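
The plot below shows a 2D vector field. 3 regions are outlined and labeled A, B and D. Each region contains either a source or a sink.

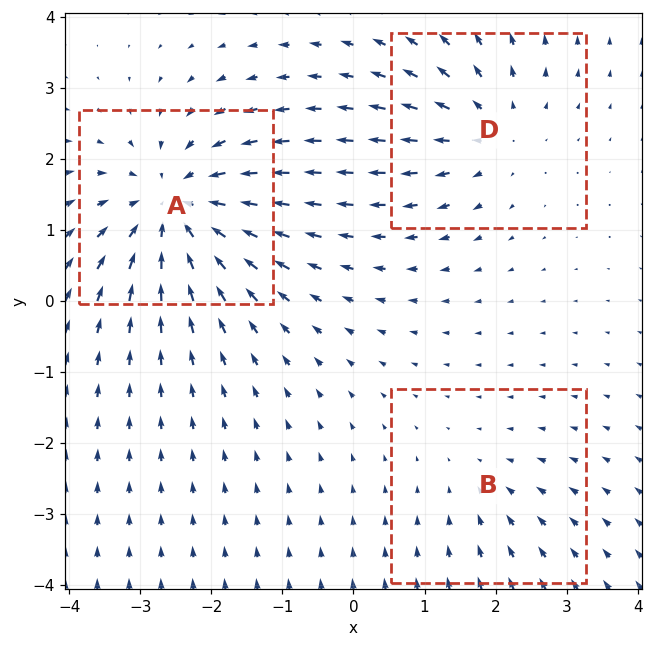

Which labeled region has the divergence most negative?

A

Divergence at each region's feature centre — A: about -5, B: about -2, D: about +3. Region A is most negative.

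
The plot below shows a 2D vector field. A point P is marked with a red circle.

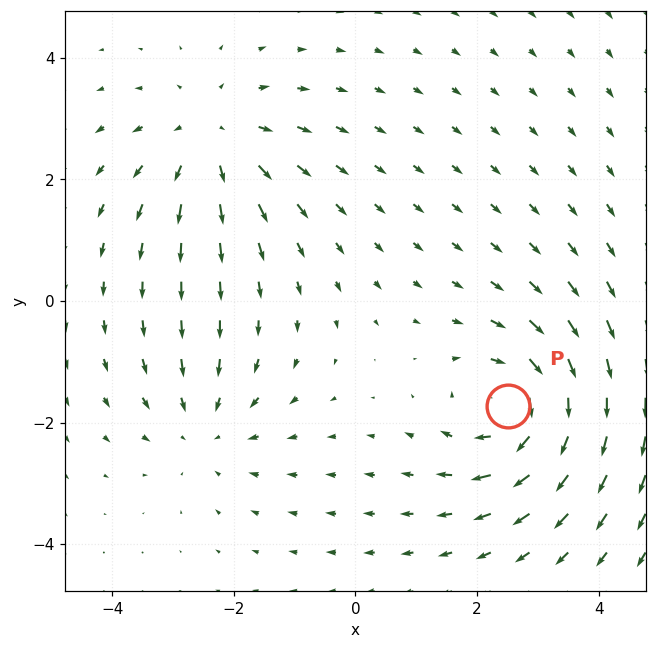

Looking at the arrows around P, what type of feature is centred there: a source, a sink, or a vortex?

At P (2.5, -1.7) the arrows circulate clockwise. Divergence ≈0, curl about -4 — near-zero divergence with nonzero curl is a vortex.

vortex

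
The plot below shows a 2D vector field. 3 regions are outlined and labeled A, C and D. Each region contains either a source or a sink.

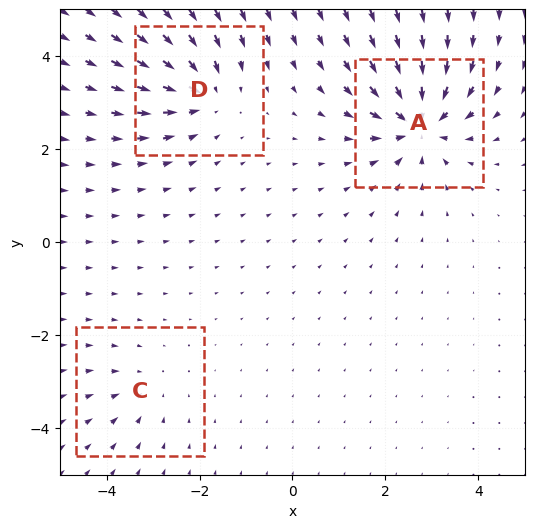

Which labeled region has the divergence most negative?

Divergence at each region's feature centre — A: about -6, C: about -2, D: about -4. Region A is most negative.

A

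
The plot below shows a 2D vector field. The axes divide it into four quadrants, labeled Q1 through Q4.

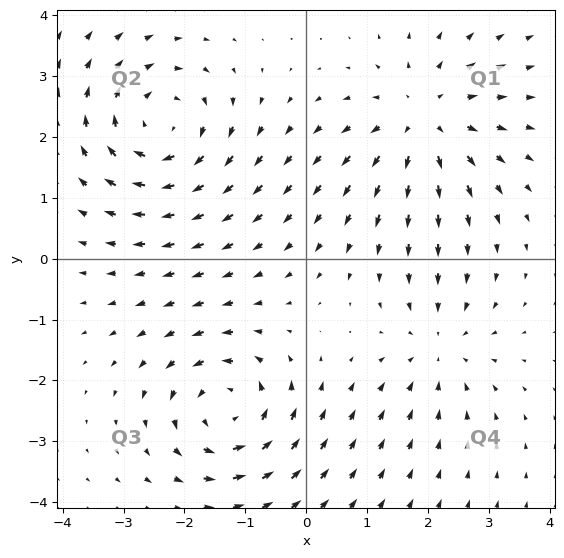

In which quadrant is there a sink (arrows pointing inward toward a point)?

The sink sits at approximately (2.2, -1.5), which lies in quadrant Q4. The divergence there is about -3, negative as expected for a sink.

Q4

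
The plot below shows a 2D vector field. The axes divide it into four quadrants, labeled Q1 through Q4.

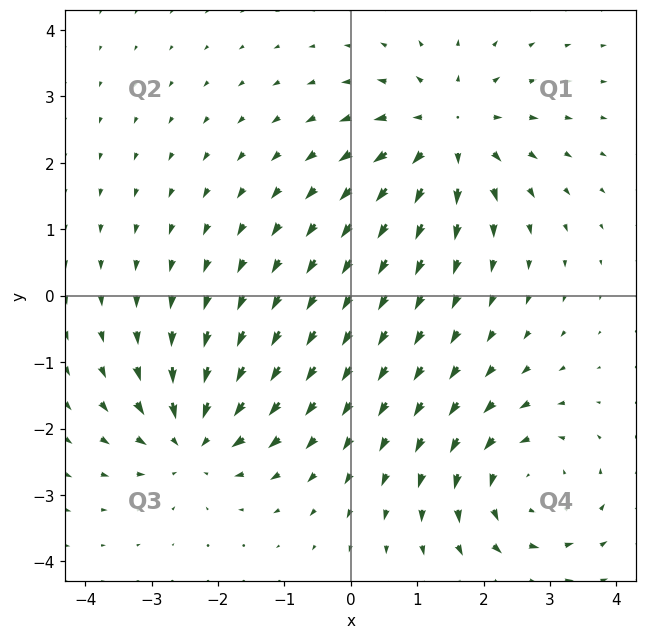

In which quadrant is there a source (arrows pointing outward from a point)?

The source sits at approximately (1.5, 2.4), which lies in quadrant Q1. The divergence there is about +5, positive as expected for a source.

Q1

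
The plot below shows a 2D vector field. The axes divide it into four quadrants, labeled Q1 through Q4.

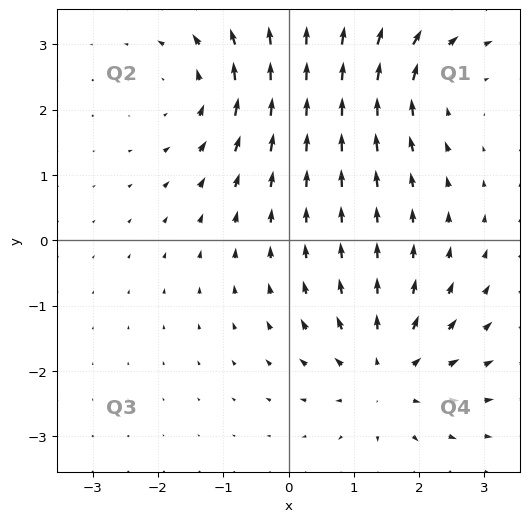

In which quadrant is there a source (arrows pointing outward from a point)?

Q4

The source sits at approximately (1.5, -2.0), which lies in quadrant Q4. The divergence there is about +5, positive as expected for a source.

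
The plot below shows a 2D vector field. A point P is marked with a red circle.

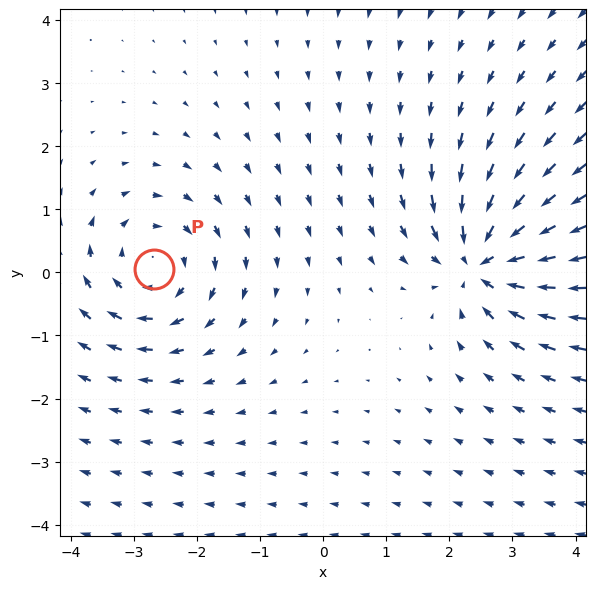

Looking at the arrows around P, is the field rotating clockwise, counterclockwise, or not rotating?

Near P at (-2.7, 0.1) the arrows circulate clockwise. The curl (z-component) there is about -4; negative curl means clockwise rotation.

clockwise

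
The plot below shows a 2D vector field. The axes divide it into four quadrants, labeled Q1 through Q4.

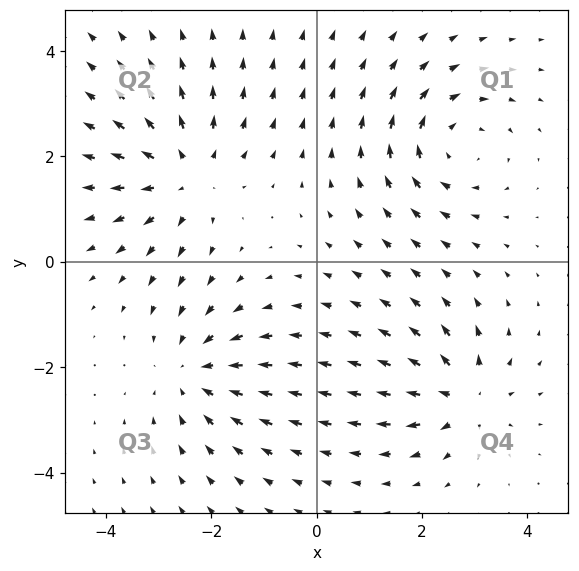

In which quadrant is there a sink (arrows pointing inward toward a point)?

Q3

The sink sits at approximately (-2.3, -2.1), which lies in quadrant Q3. The divergence there is about -4, negative as expected for a sink.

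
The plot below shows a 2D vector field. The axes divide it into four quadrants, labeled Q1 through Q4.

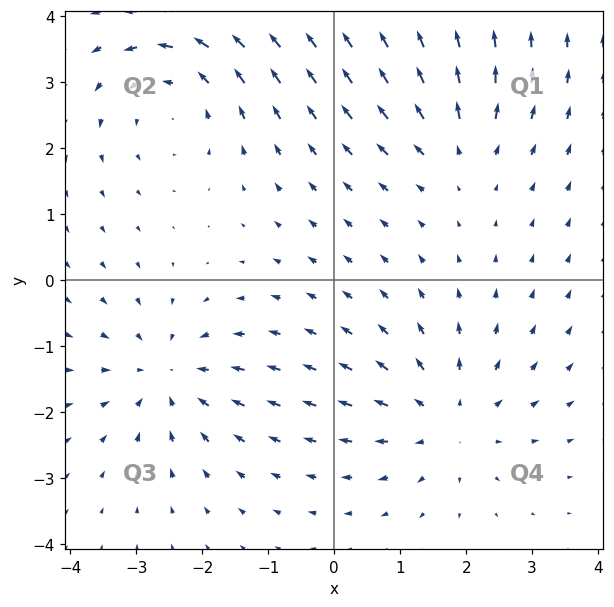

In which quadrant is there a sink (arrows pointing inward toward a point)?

Q3

The sink sits at approximately (-2.5, -1.4), which lies in quadrant Q3. The divergence there is about -4, negative as expected for a sink.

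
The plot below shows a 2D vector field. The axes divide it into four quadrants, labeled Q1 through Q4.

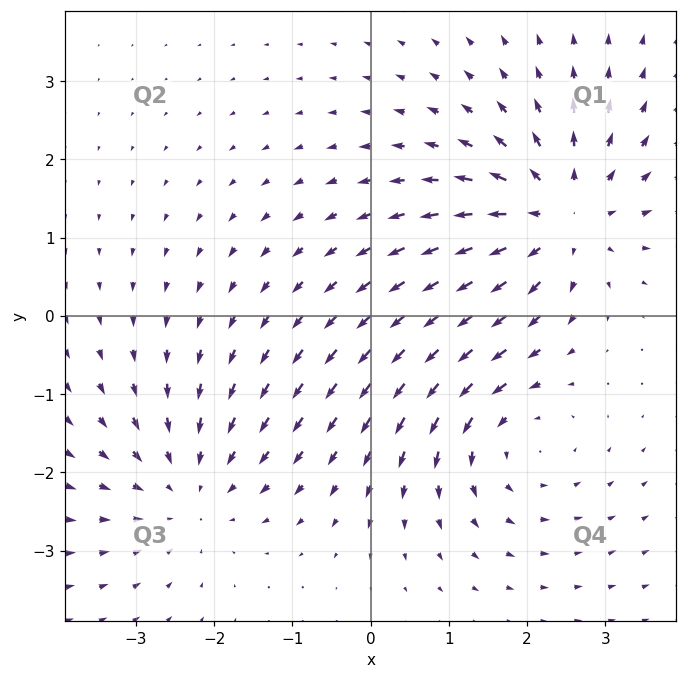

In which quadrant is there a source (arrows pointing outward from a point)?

Q1

The source sits at approximately (2.4, 1.3), which lies in quadrant Q1. The divergence there is about +4, positive as expected for a source.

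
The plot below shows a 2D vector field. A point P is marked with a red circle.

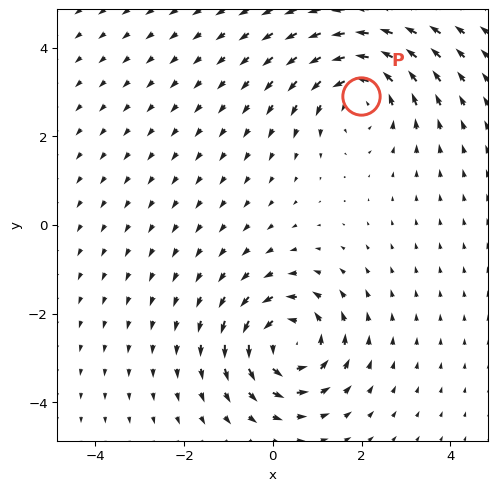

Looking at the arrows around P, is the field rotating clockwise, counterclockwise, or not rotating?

counterclockwise

Near P at (2.0, 2.9) the arrows circulate counterclockwise. The curl (z-component) there is about +4; positive curl means counterclockwise rotation.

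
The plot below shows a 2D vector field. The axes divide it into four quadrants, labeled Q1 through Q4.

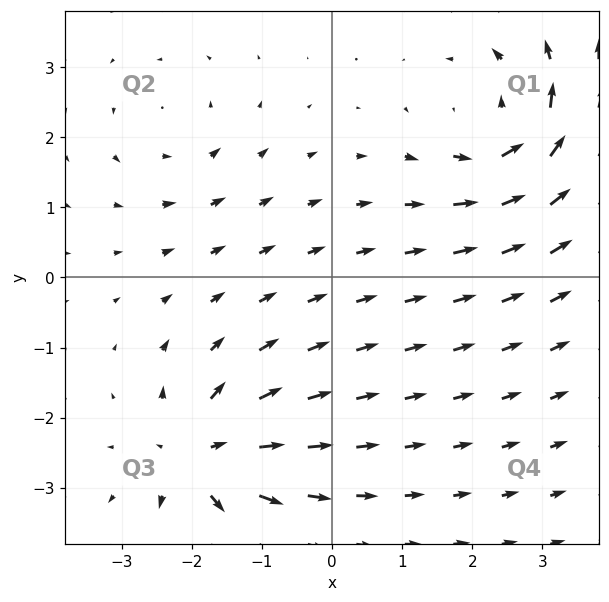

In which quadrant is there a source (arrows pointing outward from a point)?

Q3

The source sits at approximately (-1.9, -2.5), which lies in quadrant Q3. The divergence there is about +6, positive as expected for a source.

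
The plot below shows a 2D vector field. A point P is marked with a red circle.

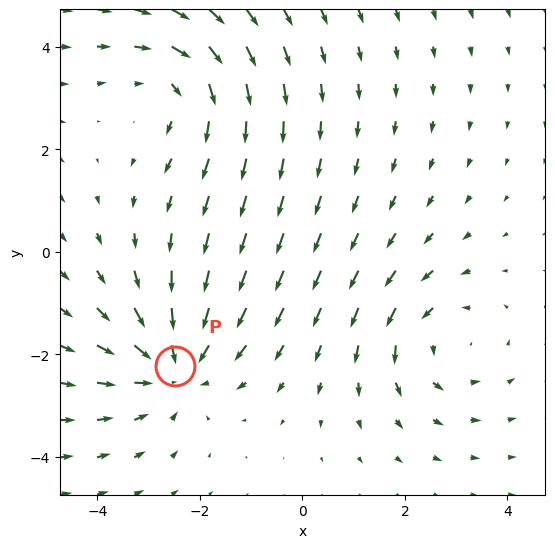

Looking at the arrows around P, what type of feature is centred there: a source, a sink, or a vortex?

At P (-2.5, -2.2) the arrows converge inward. Divergence about -3, curl ≈0 — negative divergence with near-zero curl is a sink.

sink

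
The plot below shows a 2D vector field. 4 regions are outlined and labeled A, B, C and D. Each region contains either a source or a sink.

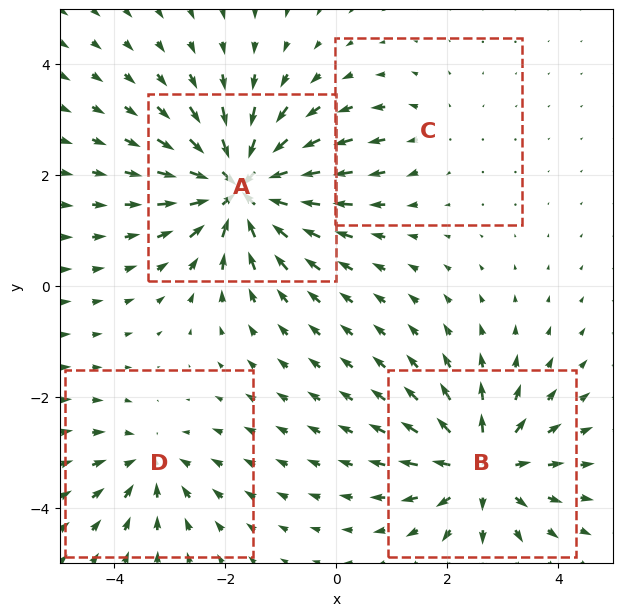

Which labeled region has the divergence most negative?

A

Divergence at each region's feature centre — A: about -8, B: about +6, C: about +2, D: about -4. Region A is most negative.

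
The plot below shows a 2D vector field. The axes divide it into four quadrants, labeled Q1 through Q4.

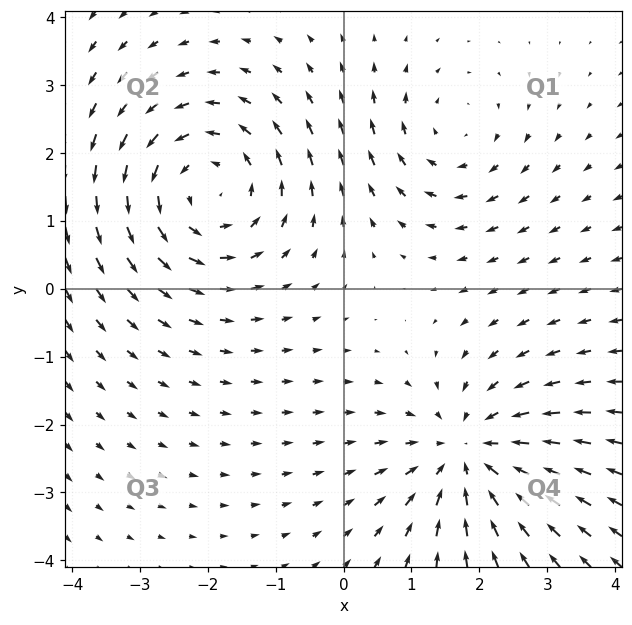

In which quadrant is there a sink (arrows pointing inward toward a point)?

Q4

The sink sits at approximately (1.8, -2.4), which lies in quadrant Q4. The divergence there is about -4, negative as expected for a sink.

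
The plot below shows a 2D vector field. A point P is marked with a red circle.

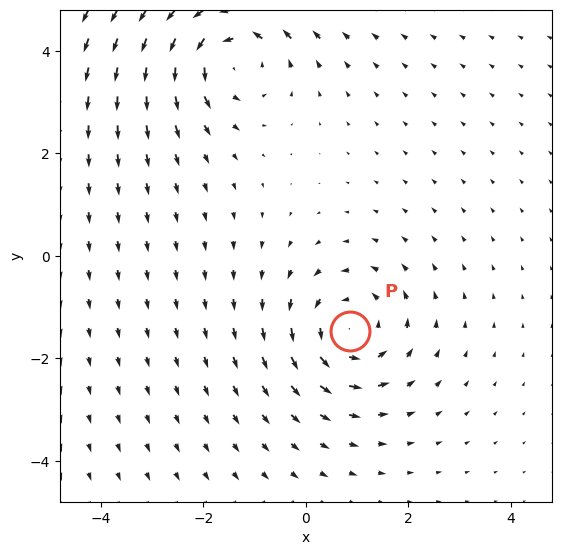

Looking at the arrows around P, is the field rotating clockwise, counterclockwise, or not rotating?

Near P at (0.9, -1.5) the arrows circulate counterclockwise. The curl (z-component) there is about +3; positive curl means counterclockwise rotation.

counterclockwise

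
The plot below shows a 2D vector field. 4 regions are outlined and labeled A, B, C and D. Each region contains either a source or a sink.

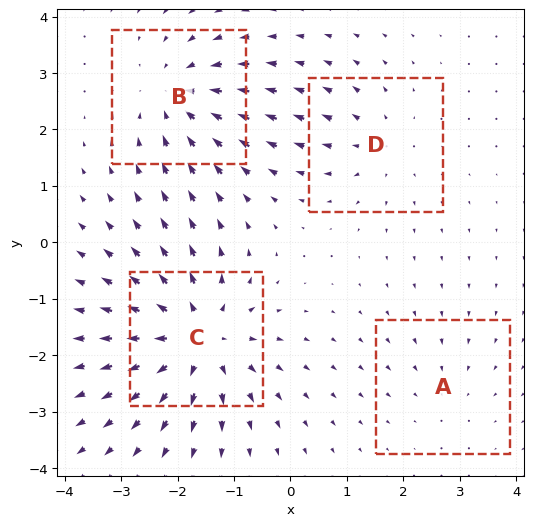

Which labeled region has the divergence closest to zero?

A

Divergence at each region's feature centre — A: about -2, B: about -5, C: about +7, D: about +3. Region A is closest to zero.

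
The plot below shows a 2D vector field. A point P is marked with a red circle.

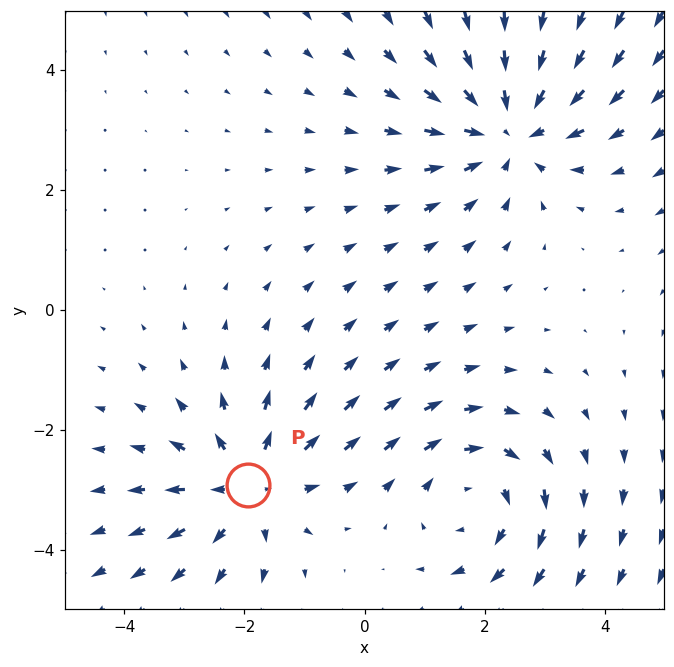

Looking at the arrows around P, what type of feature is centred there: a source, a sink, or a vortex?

At P (-1.9, -2.9) the arrows spread outward. Divergence about +4, curl ≈0 — positive divergence with near-zero curl is a source.

source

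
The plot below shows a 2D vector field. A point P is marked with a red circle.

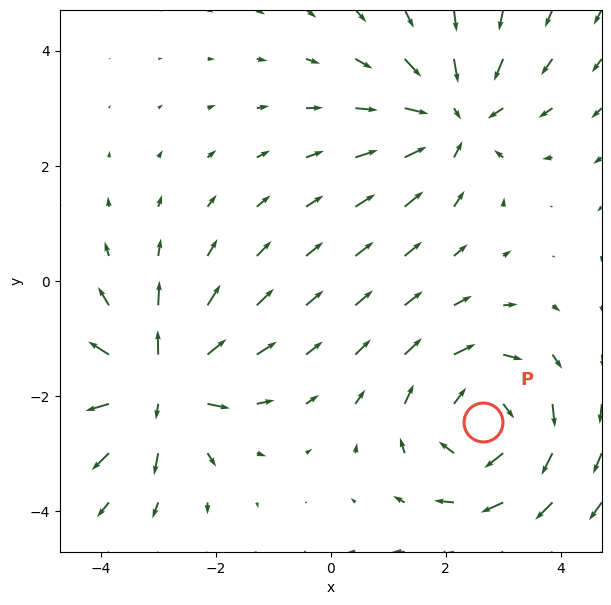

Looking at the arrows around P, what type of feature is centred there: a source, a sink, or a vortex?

At P (2.6, -2.5) the arrows circulate clockwise. Divergence ≈0, curl about -3 — near-zero divergence with nonzero curl is a vortex.

vortex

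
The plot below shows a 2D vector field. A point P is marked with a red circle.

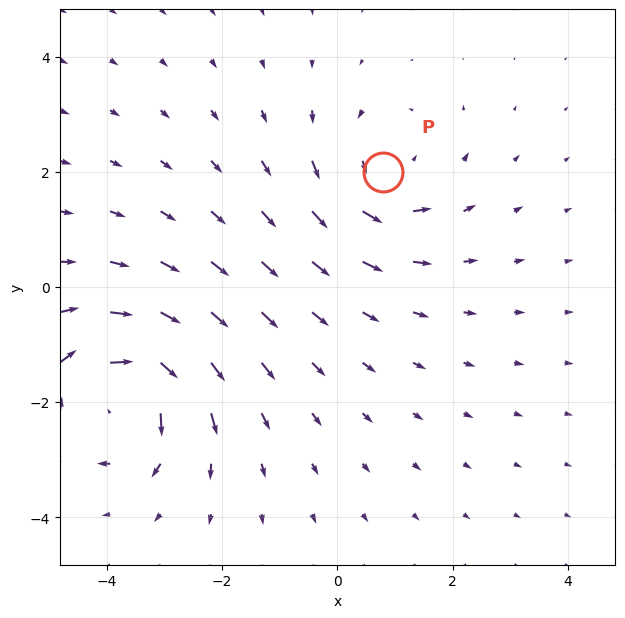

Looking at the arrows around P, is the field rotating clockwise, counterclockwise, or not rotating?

counterclockwise

Near P at (0.8, 2.0) the arrows circulate counterclockwise. The curl (z-component) there is about +3; positive curl means counterclockwise rotation.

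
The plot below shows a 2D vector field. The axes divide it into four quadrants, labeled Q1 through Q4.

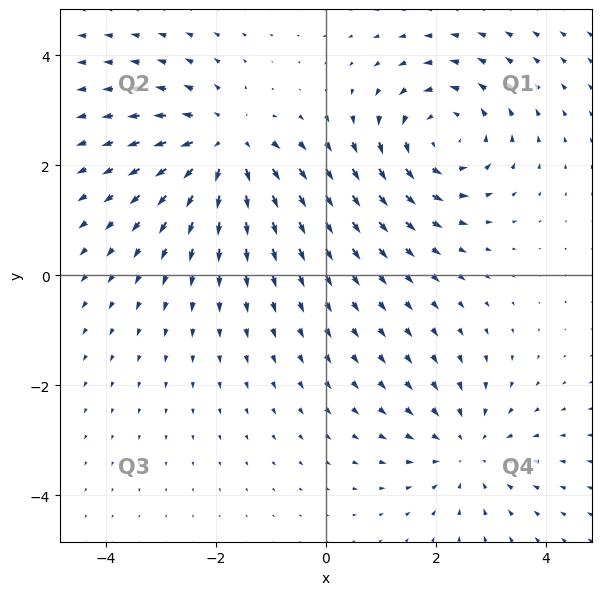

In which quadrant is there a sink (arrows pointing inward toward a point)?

Q4

The sink sits at approximately (2.6, -3.2), which lies in quadrant Q4. The divergence there is about -3, negative as expected for a sink.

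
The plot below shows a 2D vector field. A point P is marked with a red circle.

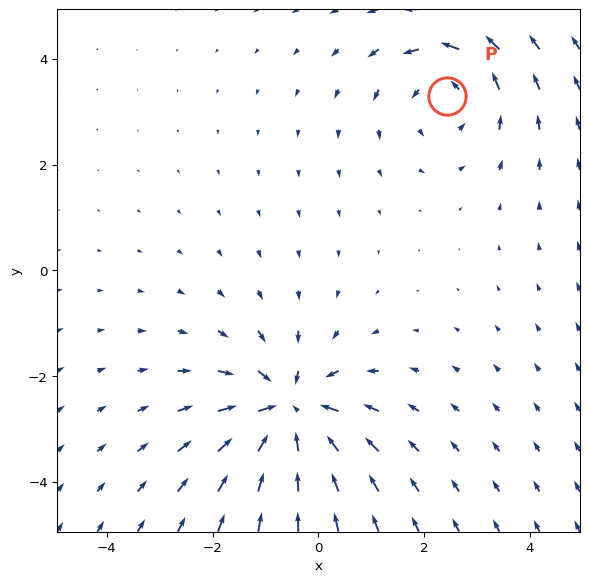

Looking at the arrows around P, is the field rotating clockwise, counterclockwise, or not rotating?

counterclockwise

Near P at (2.4, 3.3) the arrows circulate counterclockwise. The curl (z-component) there is about +3; positive curl means counterclockwise rotation.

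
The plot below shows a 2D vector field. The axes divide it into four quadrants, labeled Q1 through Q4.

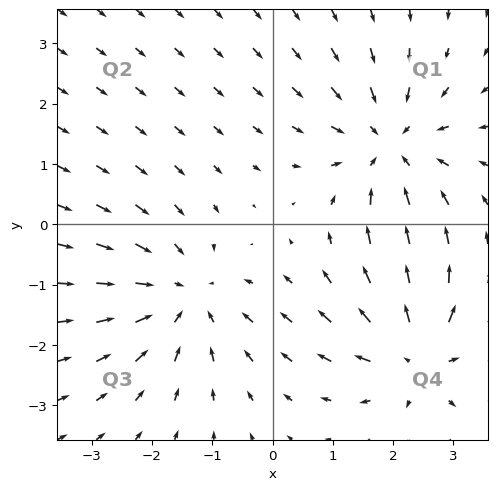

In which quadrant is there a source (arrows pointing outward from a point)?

The source sits at approximately (2.4, -2.2), which lies in quadrant Q4. The divergence there is about +3, positive as expected for a source.

Q4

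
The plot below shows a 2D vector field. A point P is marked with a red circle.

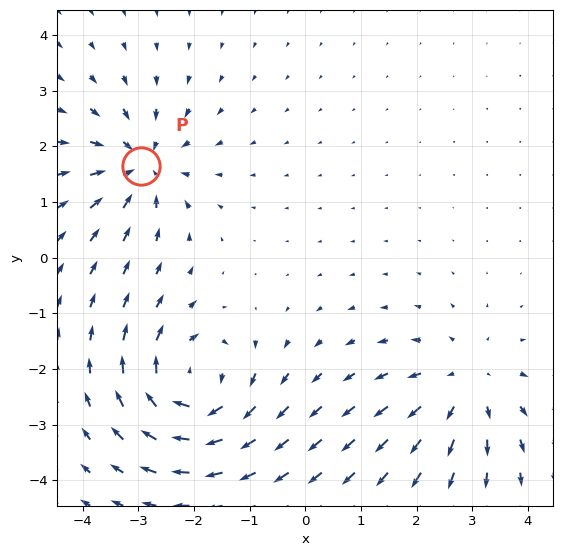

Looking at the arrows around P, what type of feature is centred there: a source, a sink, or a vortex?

At P (-2.9, 1.6) the arrows converge inward. Divergence about -5, curl ≈0 — negative divergence with near-zero curl is a sink.

sink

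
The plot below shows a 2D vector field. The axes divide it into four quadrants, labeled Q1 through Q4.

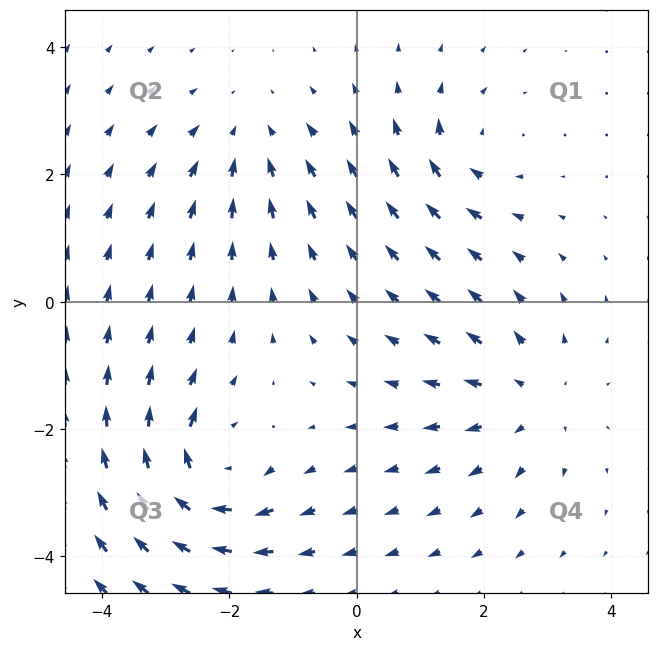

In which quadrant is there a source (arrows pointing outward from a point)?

Q4

The source sits at approximately (2.7, -1.5), which lies in quadrant Q4. The divergence there is about +4, positive as expected for a source.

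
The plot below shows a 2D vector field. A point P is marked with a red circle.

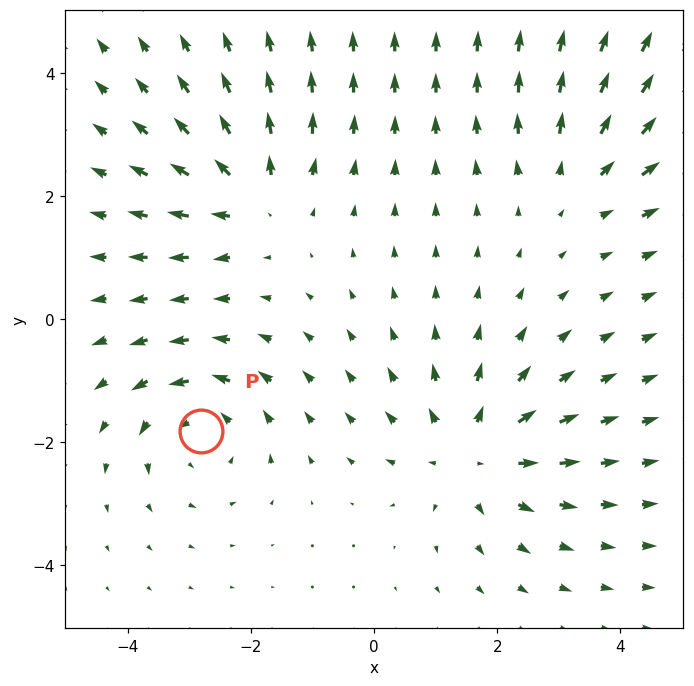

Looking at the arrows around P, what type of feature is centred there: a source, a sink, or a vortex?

vortex

At P (-2.8, -1.8) the arrows circulate counterclockwise. Divergence ≈0, curl about +4 — near-zero divergence with nonzero curl is a vortex.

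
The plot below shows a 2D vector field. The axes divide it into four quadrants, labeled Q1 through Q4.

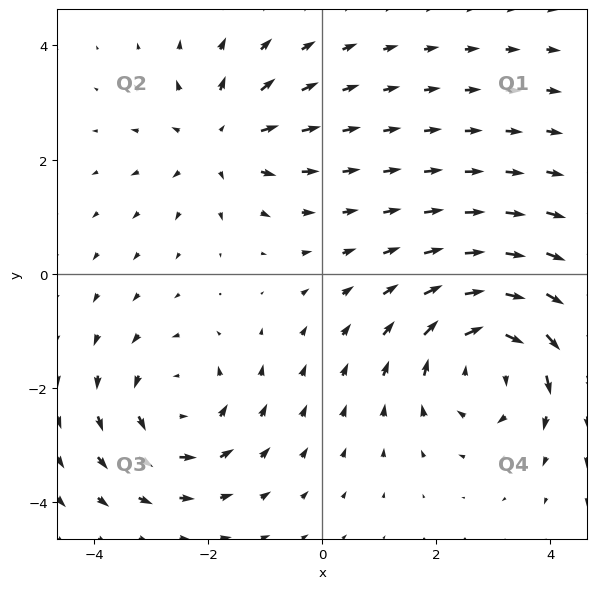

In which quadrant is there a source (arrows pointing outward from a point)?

Q2

The source sits at approximately (-1.8, 2.3), which lies in quadrant Q2. The divergence there is about +3, positive as expected for a source.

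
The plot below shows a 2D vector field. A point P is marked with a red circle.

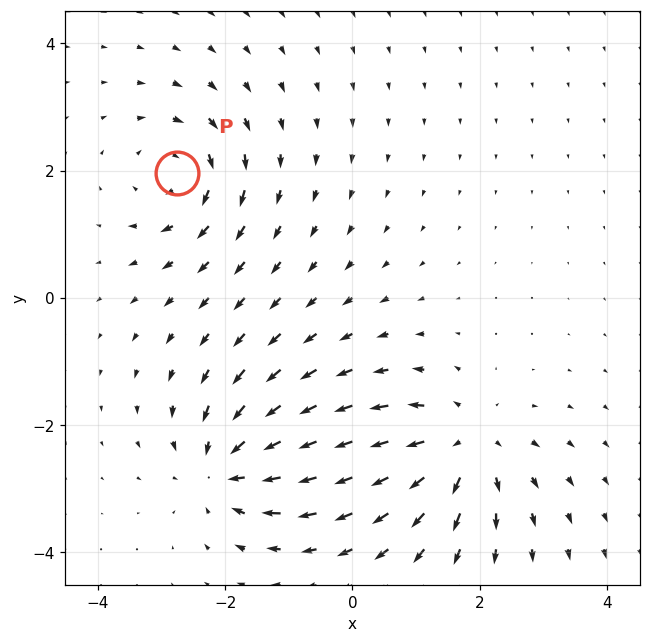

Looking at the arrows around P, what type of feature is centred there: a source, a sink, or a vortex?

At P (-2.8, 2.0) the arrows circulate clockwise. Divergence ≈0, curl about -5 — near-zero divergence with nonzero curl is a vortex.

vortex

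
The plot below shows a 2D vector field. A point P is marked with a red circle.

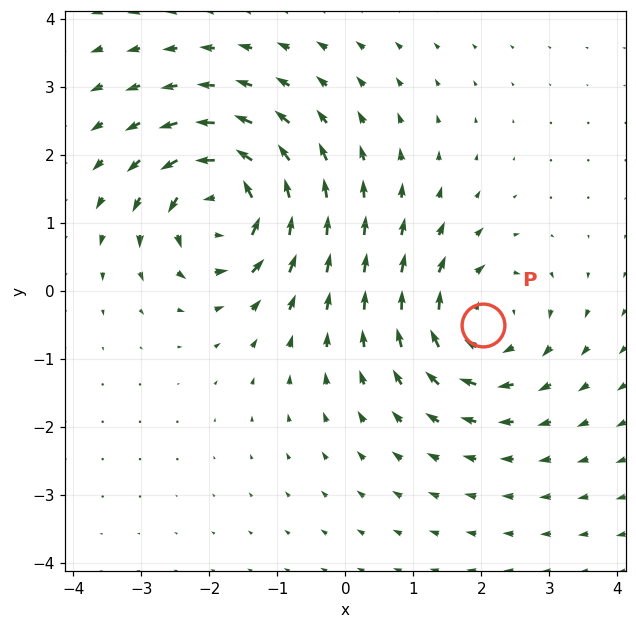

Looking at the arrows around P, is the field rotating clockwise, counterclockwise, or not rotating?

clockwise

Near P at (2.0, -0.5) the arrows circulate clockwise. The curl (z-component) there is about -5; negative curl means clockwise rotation.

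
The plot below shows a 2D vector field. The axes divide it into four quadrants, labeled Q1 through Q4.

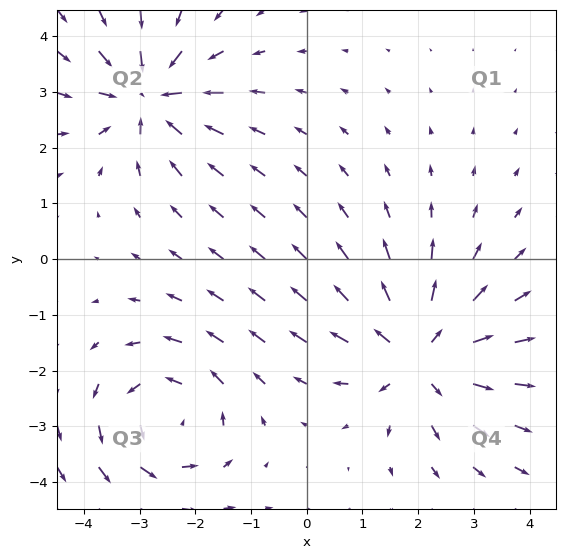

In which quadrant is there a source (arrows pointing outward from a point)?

Q4

The source sits at approximately (2.0, -1.7), which lies in quadrant Q4. The divergence there is about +4, positive as expected for a source.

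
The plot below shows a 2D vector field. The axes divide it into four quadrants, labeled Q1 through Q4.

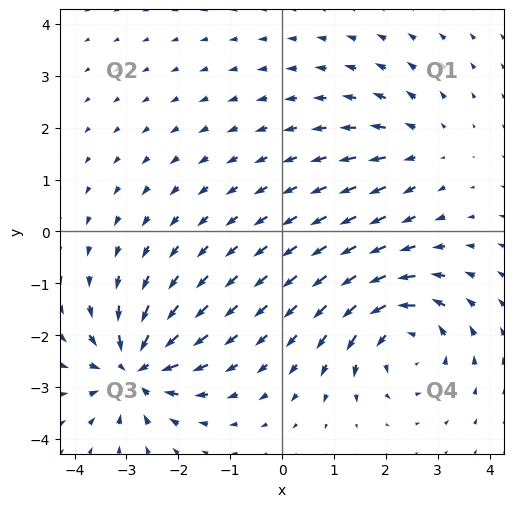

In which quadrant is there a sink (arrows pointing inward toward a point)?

Q3

The sink sits at approximately (-2.8, -2.7), which lies in quadrant Q3. The divergence there is about -7, negative as expected for a sink.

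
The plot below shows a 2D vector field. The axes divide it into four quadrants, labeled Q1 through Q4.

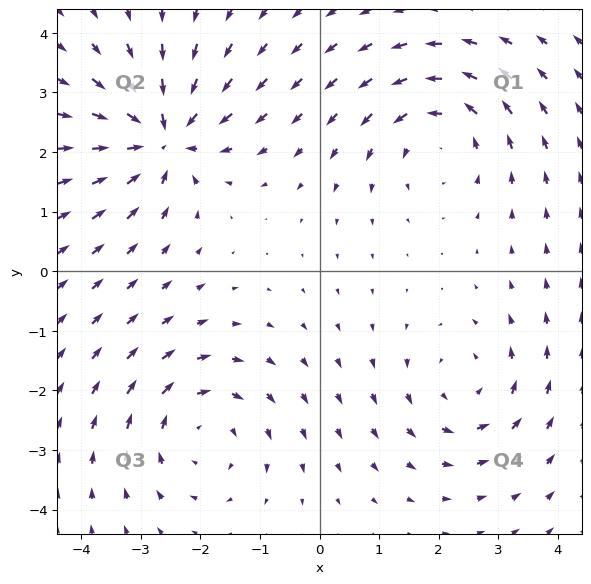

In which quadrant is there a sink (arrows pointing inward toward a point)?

Q2

The sink sits at approximately (-2.6, 2.2), which lies in quadrant Q2. The divergence there is about -6, negative as expected for a sink.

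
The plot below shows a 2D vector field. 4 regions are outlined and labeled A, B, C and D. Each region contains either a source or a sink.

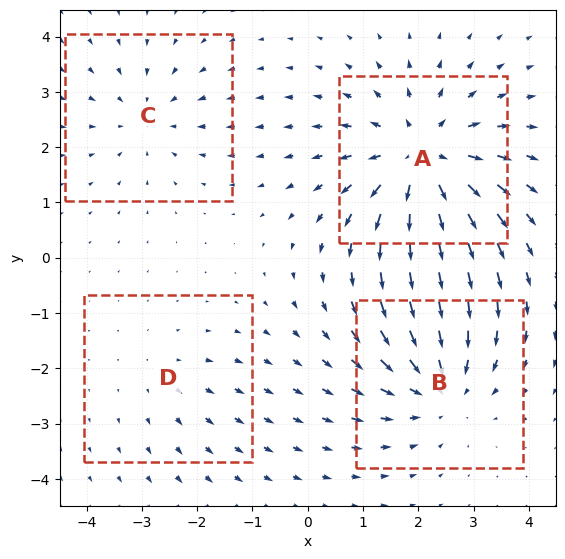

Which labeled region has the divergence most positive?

Divergence at each region's feature centre — A: about +6, B: about -4, C: about -3, D: about +2. Region A is most positive.

A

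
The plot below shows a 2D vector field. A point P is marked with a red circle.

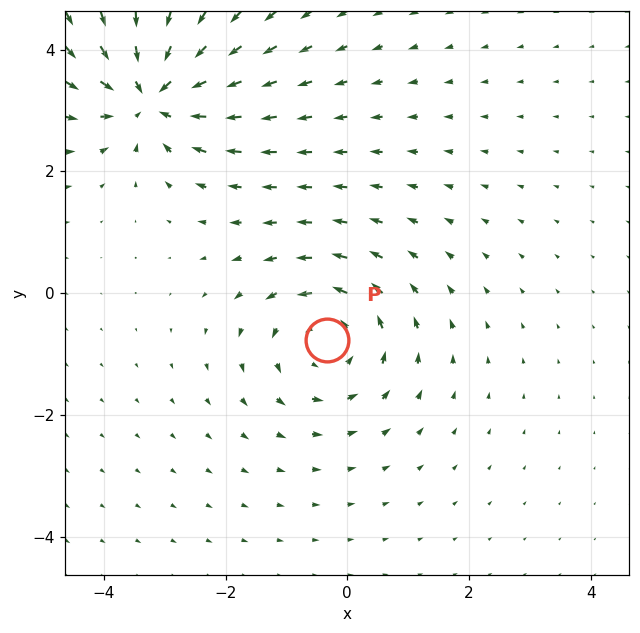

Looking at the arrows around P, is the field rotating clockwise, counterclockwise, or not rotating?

counterclockwise

Near P at (-0.3, -0.8) the arrows circulate counterclockwise. The curl (z-component) there is about +3; positive curl means counterclockwise rotation.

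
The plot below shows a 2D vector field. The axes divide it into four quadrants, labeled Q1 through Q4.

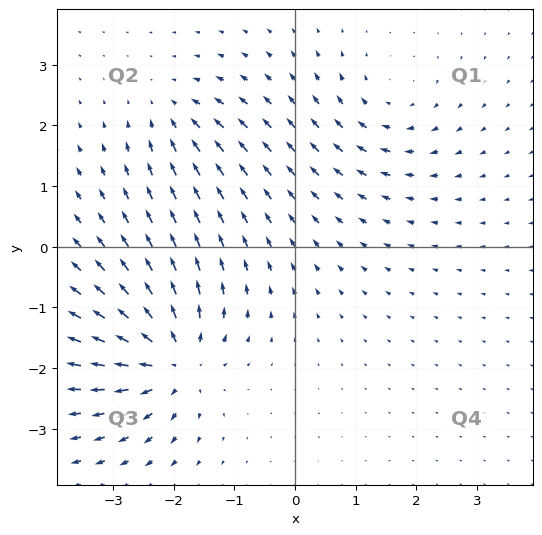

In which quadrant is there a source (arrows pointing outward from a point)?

Q3

The source sits at approximately (-2.0, -1.9), which lies in quadrant Q3. The divergence there is about +7, positive as expected for a source.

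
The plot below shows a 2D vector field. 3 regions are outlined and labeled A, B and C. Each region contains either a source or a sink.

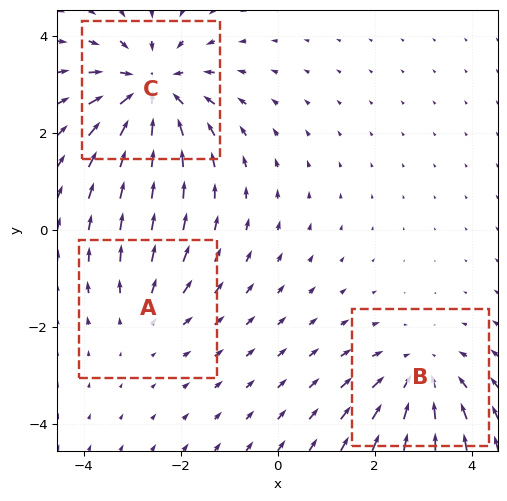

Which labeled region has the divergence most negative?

Divergence at each region's feature centre — A: about +2, B: about -3, C: about -4. Region C is most negative.

C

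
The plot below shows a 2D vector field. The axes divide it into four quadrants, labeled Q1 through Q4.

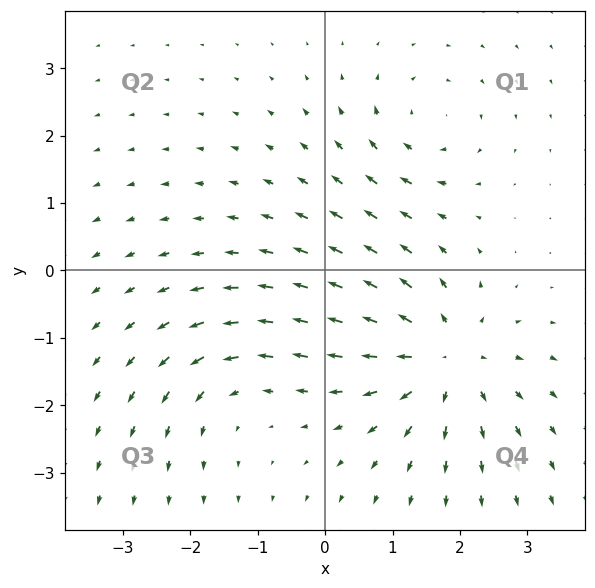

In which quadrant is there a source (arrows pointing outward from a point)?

Q4

The source sits at approximately (1.8, -1.3), which lies in quadrant Q4. The divergence there is about +5, positive as expected for a source.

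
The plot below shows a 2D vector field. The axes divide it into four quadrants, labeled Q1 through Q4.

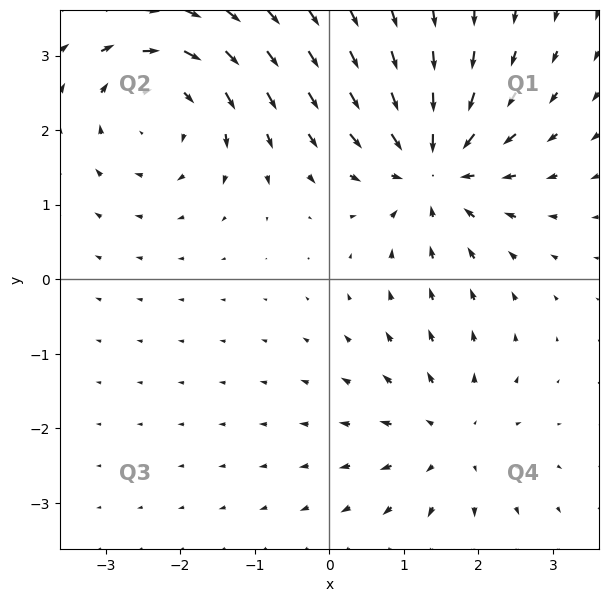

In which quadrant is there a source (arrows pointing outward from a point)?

The source sits at approximately (1.6, -2.1), which lies in quadrant Q4. The divergence there is about +3, positive as expected for a source.

Q4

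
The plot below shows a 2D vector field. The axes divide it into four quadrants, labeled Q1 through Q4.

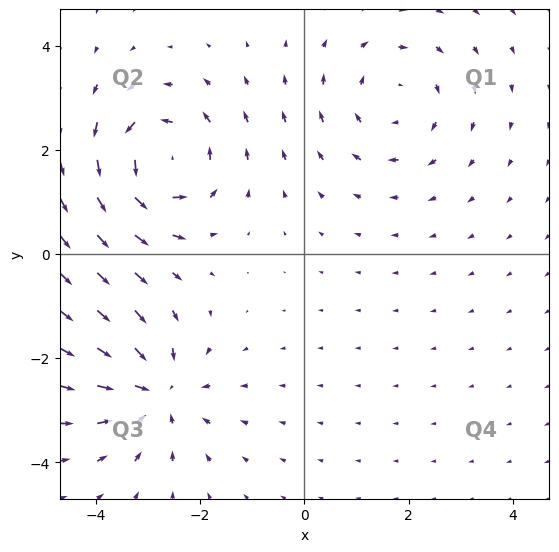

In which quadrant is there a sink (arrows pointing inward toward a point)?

The sink sits at approximately (-2.8, -2.7), which lies in quadrant Q3. The divergence there is about -3, negative as expected for a sink.

Q3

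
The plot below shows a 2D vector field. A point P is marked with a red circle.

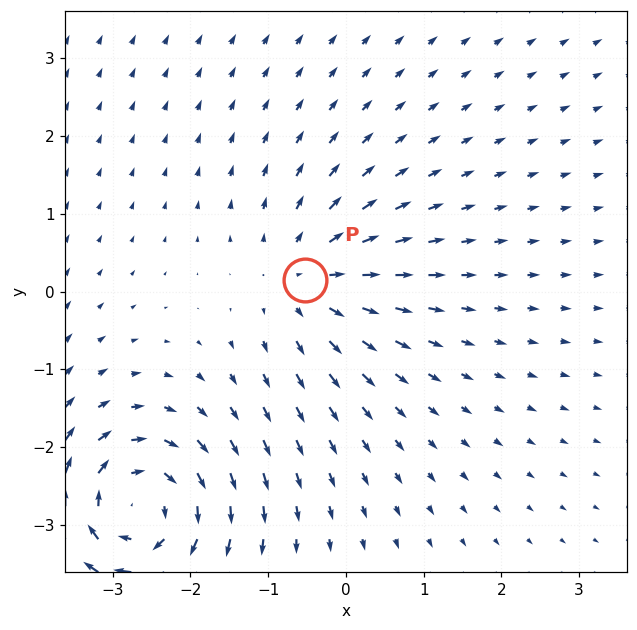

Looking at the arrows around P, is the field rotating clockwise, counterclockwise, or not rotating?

Near P at (-0.5, 0.2) the arrows show no circulation. The curl there is ≈0.

not rotating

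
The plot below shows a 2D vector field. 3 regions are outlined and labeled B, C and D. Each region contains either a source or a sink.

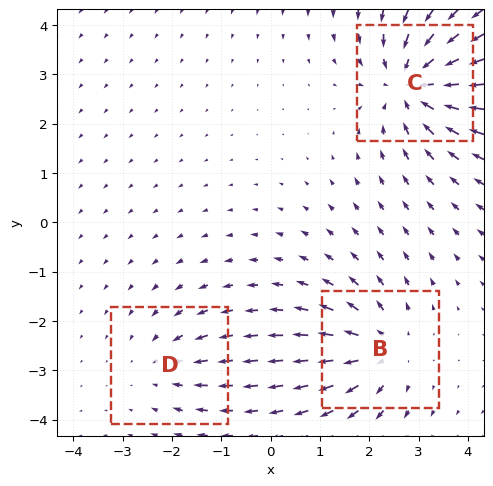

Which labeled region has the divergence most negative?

C

Divergence at each region's feature centre — B: about +3, C: about -5, D: about -2. Region C is most negative.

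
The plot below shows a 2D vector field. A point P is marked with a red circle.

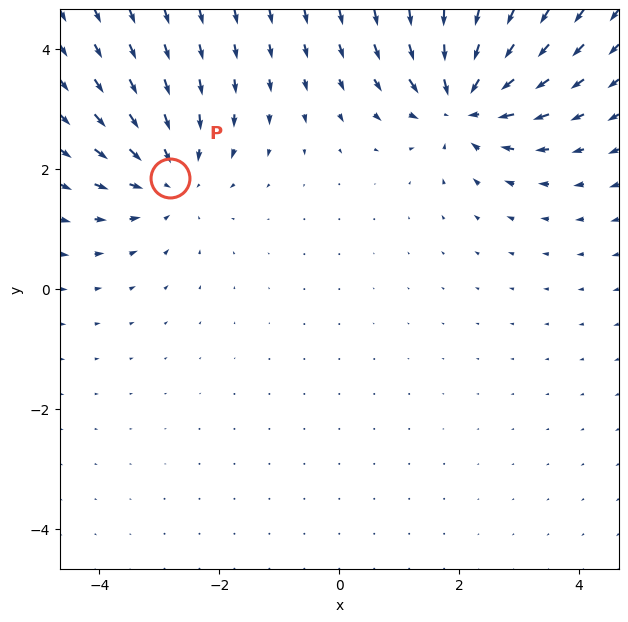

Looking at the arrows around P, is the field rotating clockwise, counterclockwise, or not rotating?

not rotating

Near P at (-2.8, 1.9) the arrows show no circulation. The curl there is ≈0.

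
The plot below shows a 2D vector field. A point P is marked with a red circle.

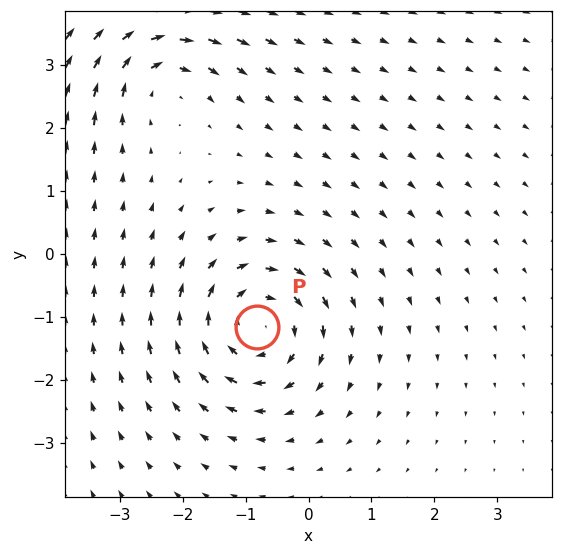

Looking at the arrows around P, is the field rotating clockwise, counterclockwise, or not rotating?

clockwise

Near P at (-0.8, -1.2) the arrows circulate clockwise. The curl (z-component) there is about -5; negative curl means clockwise rotation.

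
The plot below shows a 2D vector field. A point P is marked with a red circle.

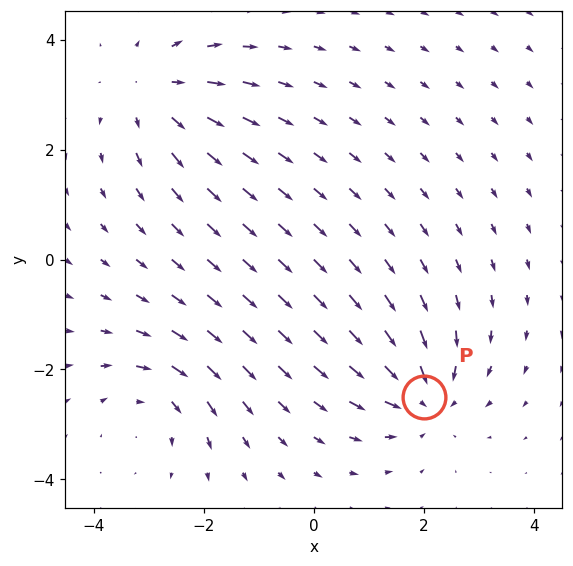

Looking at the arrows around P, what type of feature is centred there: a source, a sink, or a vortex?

sink

At P (2.0, -2.5) the arrows converge inward. Divergence about -5, curl ≈0 — negative divergence with near-zero curl is a sink.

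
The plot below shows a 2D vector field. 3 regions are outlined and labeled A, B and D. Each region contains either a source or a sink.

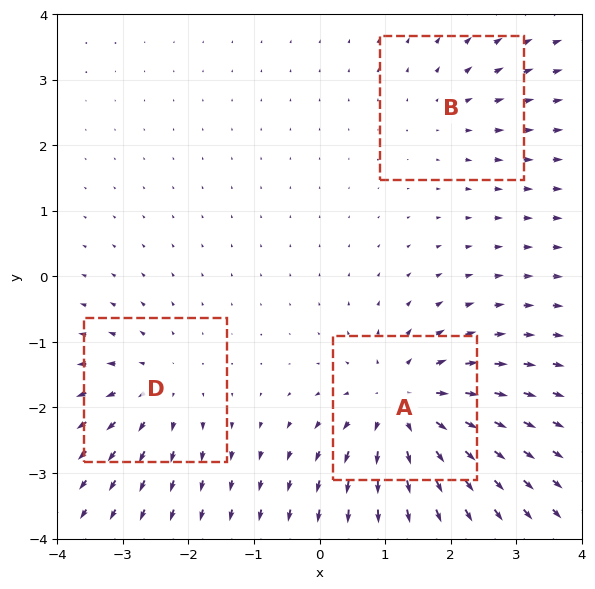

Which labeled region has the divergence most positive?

A

Divergence at each region's feature centre — A: about +5, B: about +2, D: about +3. Region A is most positive.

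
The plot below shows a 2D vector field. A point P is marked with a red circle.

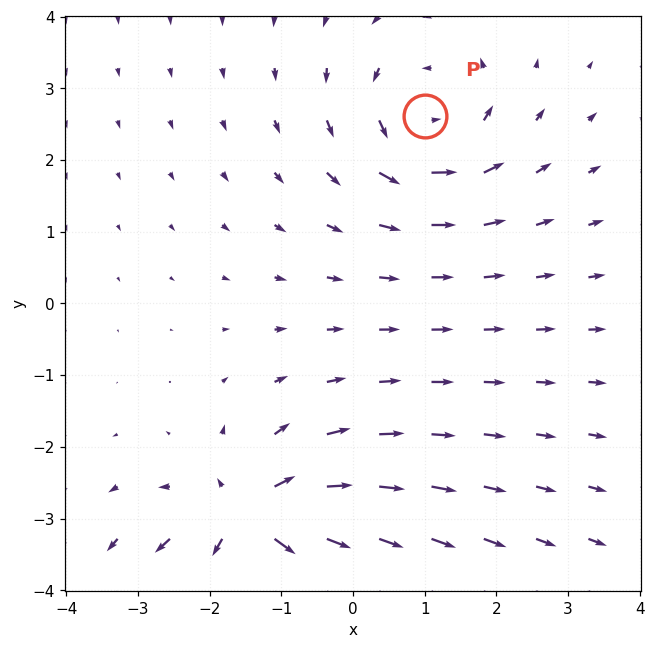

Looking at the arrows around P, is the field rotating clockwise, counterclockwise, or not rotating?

counterclockwise

Near P at (1.0, 2.6) the arrows circulate counterclockwise. The curl (z-component) there is about +4; positive curl means counterclockwise rotation.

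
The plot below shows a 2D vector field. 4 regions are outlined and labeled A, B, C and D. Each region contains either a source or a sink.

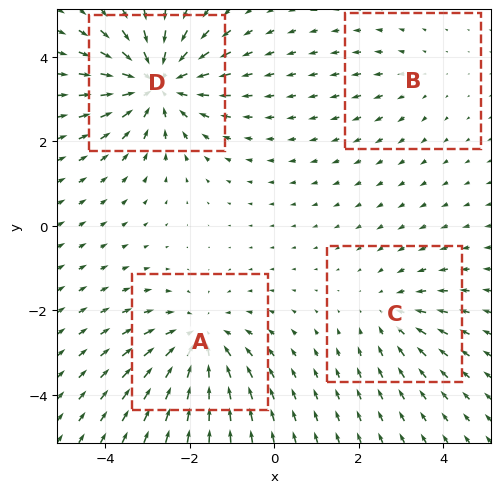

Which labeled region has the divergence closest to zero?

B

Divergence at each region's feature centre — A: about -5, B: about +2, C: about -3, D: about -6. Region B is closest to zero.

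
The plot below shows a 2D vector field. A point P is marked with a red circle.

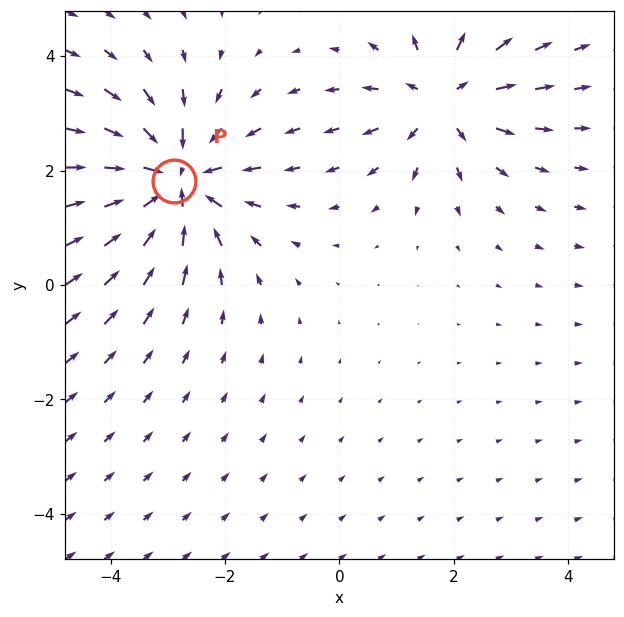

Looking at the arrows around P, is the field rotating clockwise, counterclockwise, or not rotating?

Near P at (-2.9, 1.8) the arrows show no circulation. The curl there is ≈0.

not rotating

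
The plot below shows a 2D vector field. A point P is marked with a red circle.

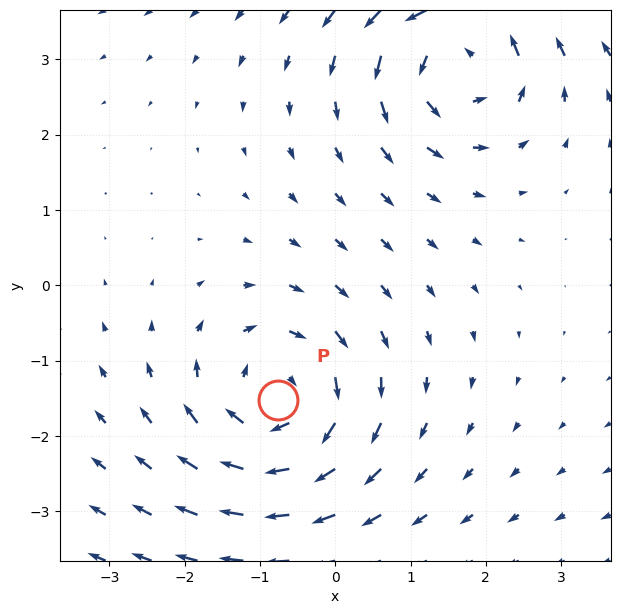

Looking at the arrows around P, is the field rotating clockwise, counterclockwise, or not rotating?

clockwise

Near P at (-0.8, -1.5) the arrows circulate clockwise. The curl (z-component) there is about -4; negative curl means clockwise rotation.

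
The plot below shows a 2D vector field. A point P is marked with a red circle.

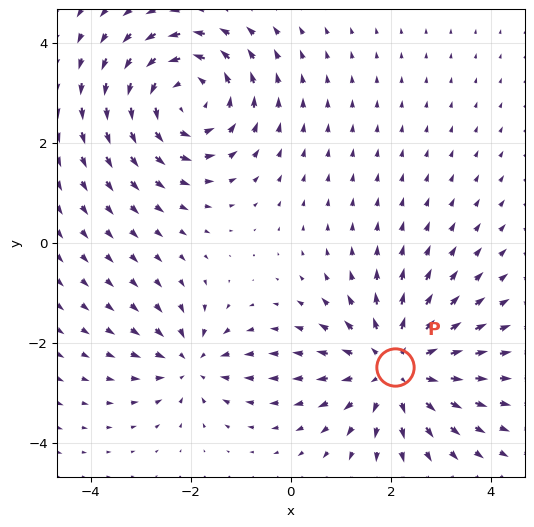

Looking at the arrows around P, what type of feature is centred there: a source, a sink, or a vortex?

source

At P (2.1, -2.5) the arrows spread outward. Divergence about +4, curl ≈0 — positive divergence with near-zero curl is a source.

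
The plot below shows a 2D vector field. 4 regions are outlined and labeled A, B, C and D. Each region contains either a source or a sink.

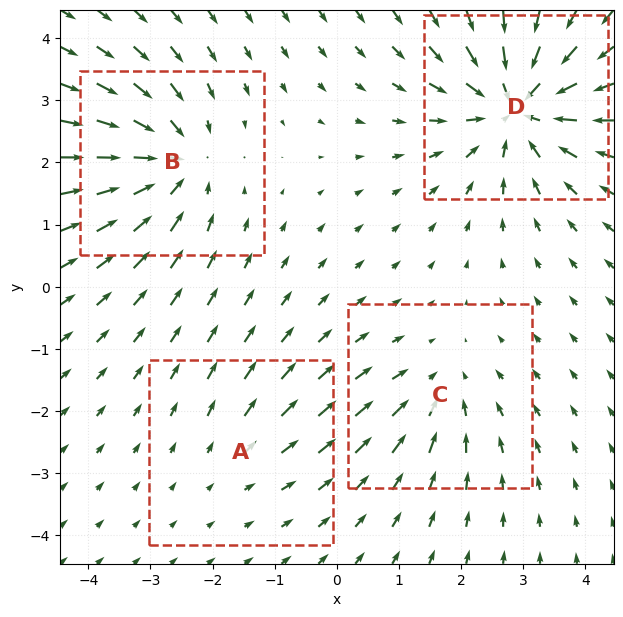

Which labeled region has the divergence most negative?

D

Divergence at each region's feature centre — A: about +2, B: about -5, C: about -3, D: about -7. Region D is most negative.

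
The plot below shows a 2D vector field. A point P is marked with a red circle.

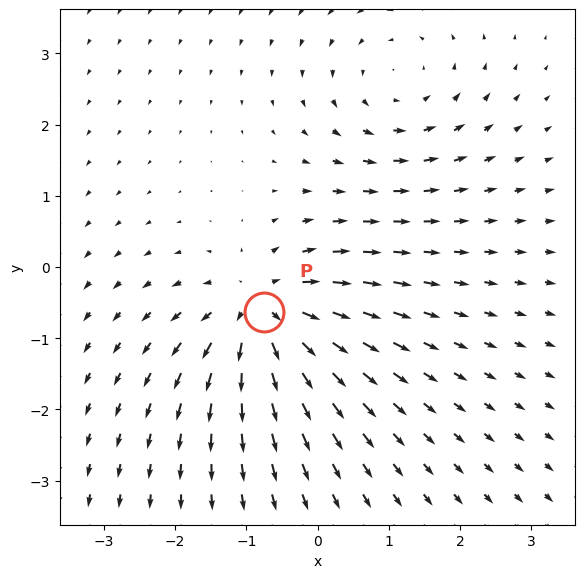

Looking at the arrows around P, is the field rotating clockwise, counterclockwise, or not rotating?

not rotating

Near P at (-0.8, -0.6) the arrows show no circulation. The curl there is ≈0.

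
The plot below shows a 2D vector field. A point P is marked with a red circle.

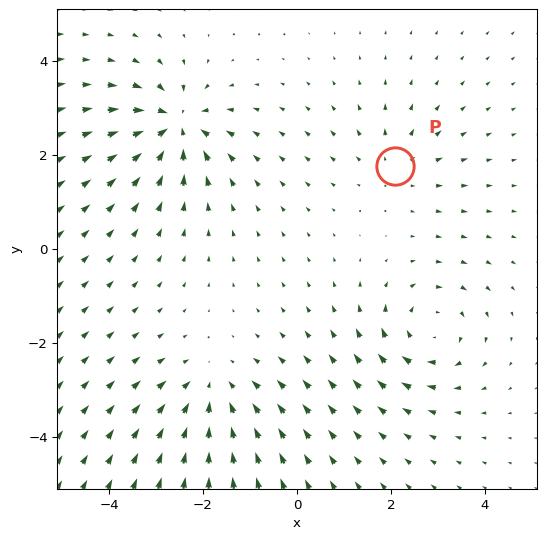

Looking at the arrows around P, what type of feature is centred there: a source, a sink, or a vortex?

source

At P (2.1, 1.8) the arrows spread outward. Divergence about +3, curl ≈0 — positive divergence with near-zero curl is a source.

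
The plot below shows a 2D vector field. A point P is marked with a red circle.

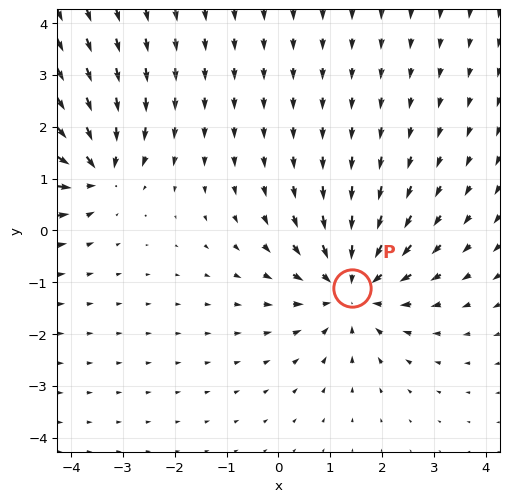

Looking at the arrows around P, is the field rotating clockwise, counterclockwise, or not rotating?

Near P at (1.4, -1.1) the arrows show no circulation. The curl there is ≈0.

not rotating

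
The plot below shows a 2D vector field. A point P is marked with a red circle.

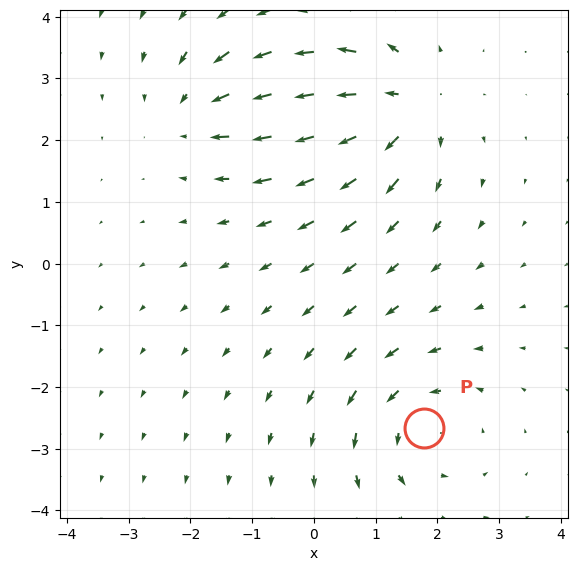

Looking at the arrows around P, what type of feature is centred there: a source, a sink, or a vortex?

vortex

At P (1.8, -2.7) the arrows circulate counterclockwise. Divergence ≈0, curl about +4 — near-zero divergence with nonzero curl is a vortex.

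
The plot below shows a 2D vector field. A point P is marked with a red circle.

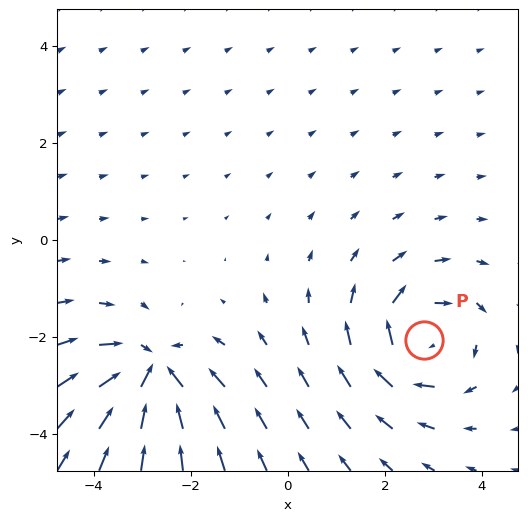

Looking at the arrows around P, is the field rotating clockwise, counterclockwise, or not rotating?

Near P at (2.8, -2.1) the arrows circulate clockwise. The curl (z-component) there is about -3; negative curl means clockwise rotation.

clockwise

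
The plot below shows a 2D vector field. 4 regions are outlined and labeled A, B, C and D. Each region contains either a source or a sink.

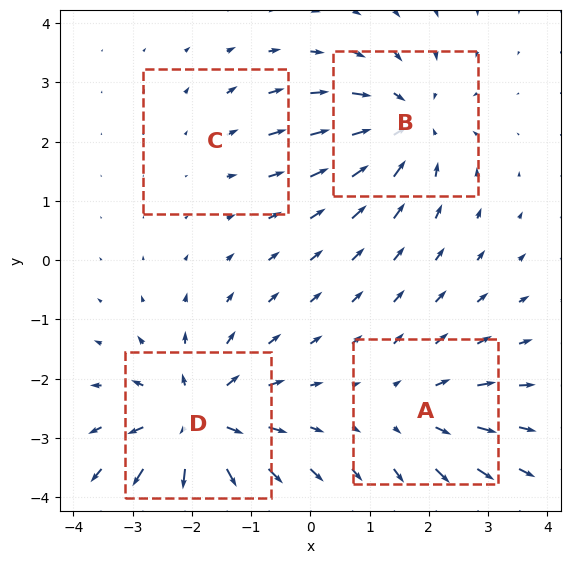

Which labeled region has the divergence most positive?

Divergence at each region's feature centre — A: about +3, B: about -5, C: about +2, D: about +7. Region D is most positive.

D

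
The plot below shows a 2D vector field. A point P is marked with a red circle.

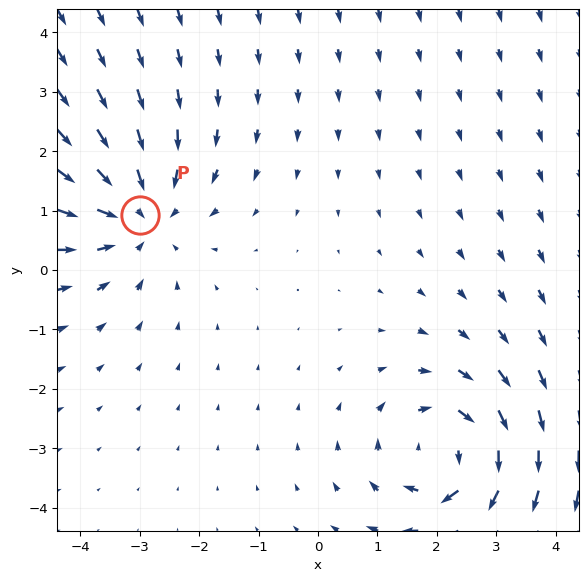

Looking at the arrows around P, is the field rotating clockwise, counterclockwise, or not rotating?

not rotating

Near P at (-3.0, 0.9) the arrows show no circulation. The curl there is ≈0.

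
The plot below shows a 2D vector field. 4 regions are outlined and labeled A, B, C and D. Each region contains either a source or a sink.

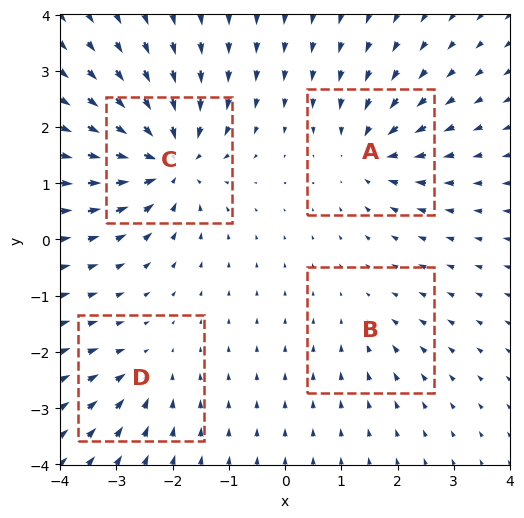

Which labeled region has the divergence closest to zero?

B

Divergence at each region's feature centre — A: about -6, B: about -2, C: about -9, D: about -4. Region B is closest to zero.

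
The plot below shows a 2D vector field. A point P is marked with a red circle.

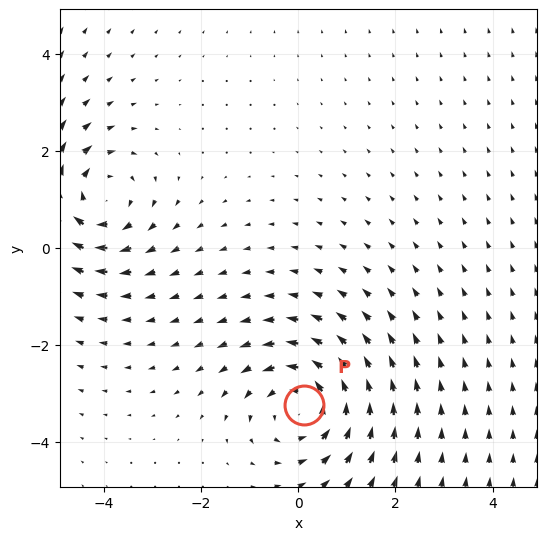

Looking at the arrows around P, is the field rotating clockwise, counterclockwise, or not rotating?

Near P at (0.1, -3.2) the arrows circulate counterclockwise. The curl (z-component) there is about +3; positive curl means counterclockwise rotation.

counterclockwise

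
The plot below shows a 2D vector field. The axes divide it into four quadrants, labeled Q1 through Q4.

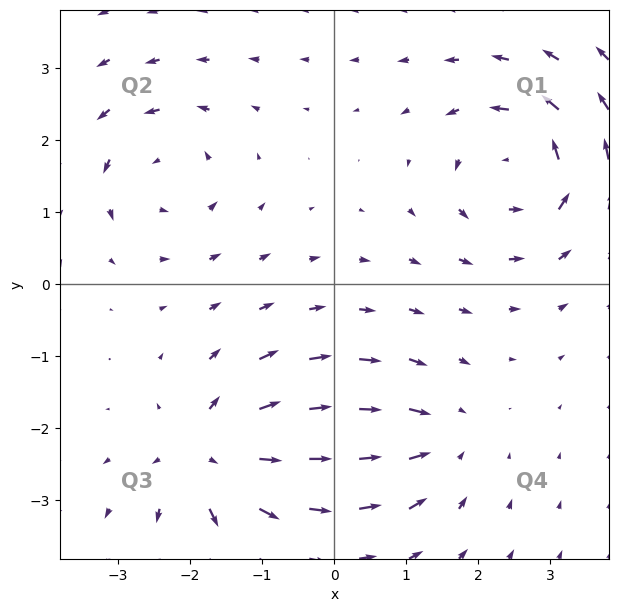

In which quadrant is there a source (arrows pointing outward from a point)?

Q3

The source sits at approximately (-1.7, -2.4), which lies in quadrant Q3. The divergence there is about +7, positive as expected for a source.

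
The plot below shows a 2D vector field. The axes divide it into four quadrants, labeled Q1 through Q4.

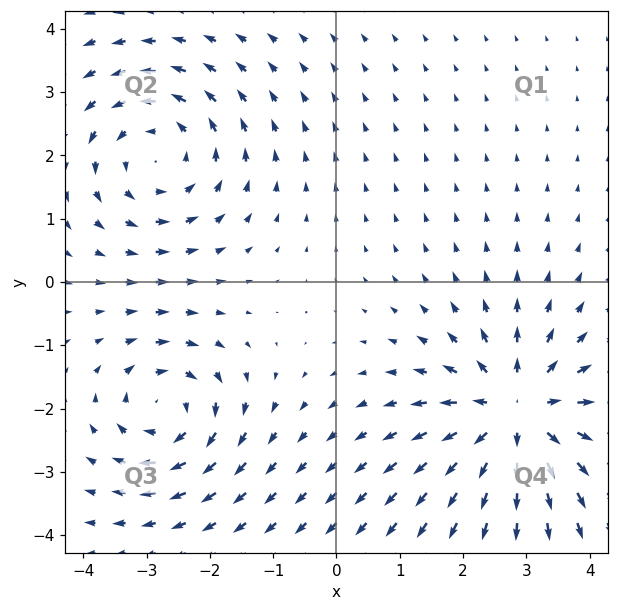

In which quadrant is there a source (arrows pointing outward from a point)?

Q4

The source sits at approximately (2.8, -2.1), which lies in quadrant Q4. The divergence there is about +5, positive as expected for a source.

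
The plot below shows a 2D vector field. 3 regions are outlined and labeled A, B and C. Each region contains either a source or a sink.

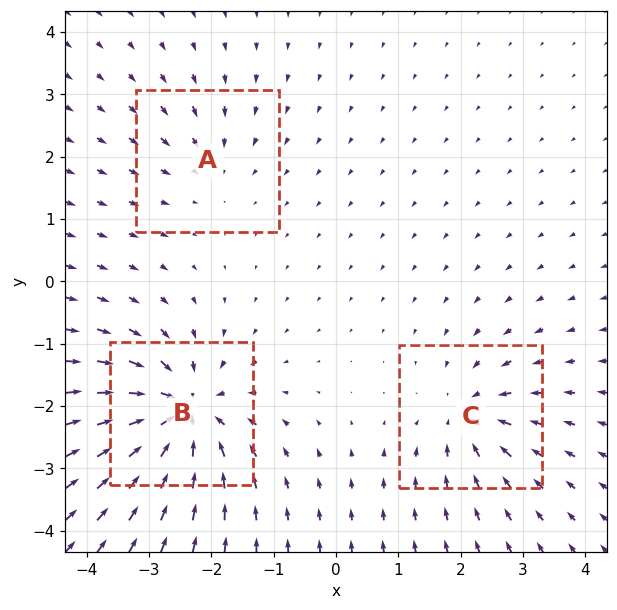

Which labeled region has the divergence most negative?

B

Divergence at each region's feature centre — A: about -2, B: about -7, C: about -4. Region B is most negative.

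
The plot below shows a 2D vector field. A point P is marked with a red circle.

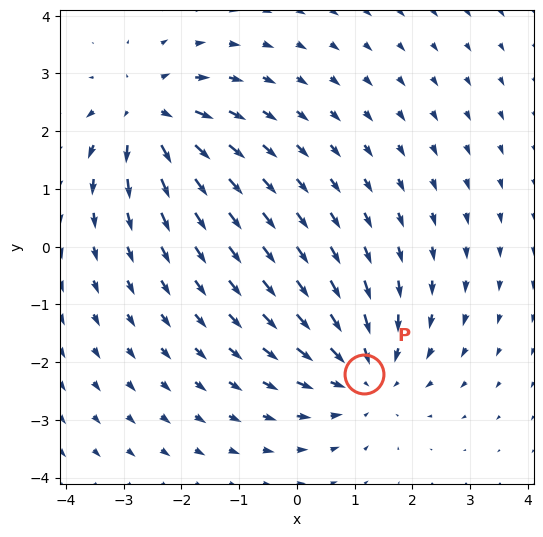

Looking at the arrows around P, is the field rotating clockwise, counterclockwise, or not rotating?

Near P at (1.2, -2.2) the arrows show no circulation. The curl there is ≈0.

not rotating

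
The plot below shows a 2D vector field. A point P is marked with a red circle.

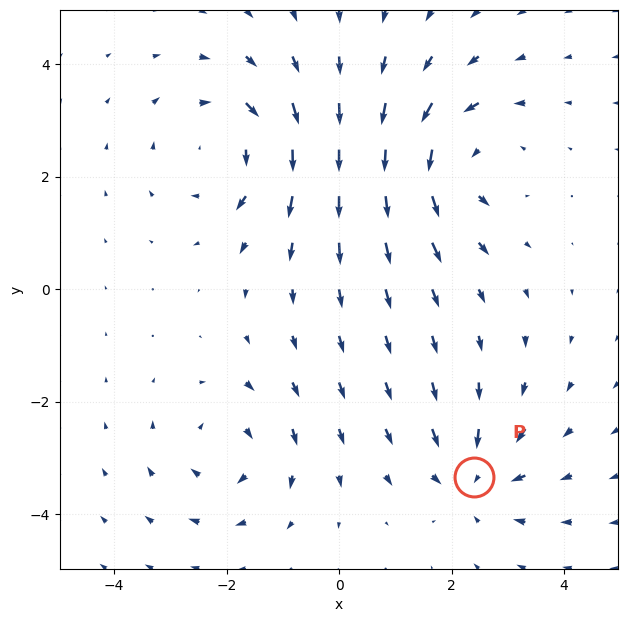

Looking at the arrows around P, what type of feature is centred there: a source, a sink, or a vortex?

At P (2.4, -3.3) the arrows converge inward. Divergence about -4, curl ≈0 — negative divergence with near-zero curl is a sink.

sink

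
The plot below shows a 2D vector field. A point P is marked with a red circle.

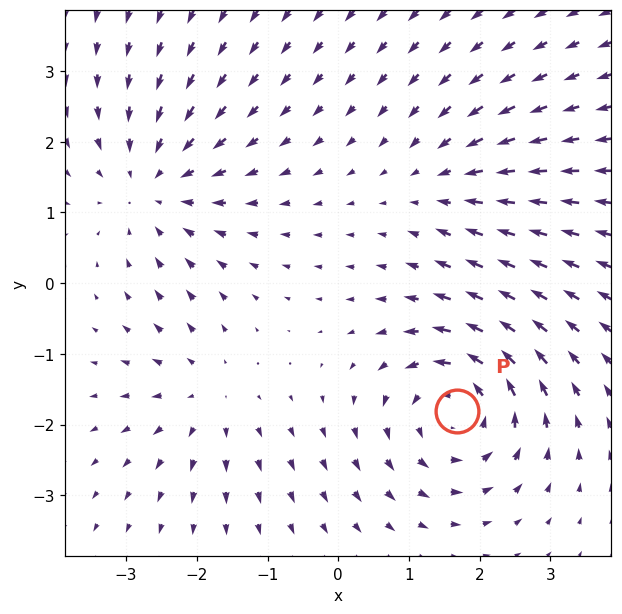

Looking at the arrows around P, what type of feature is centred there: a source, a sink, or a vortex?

vortex

At P (1.7, -1.8) the arrows circulate counterclockwise. Divergence ≈0, curl about +6 — near-zero divergence with nonzero curl is a vortex.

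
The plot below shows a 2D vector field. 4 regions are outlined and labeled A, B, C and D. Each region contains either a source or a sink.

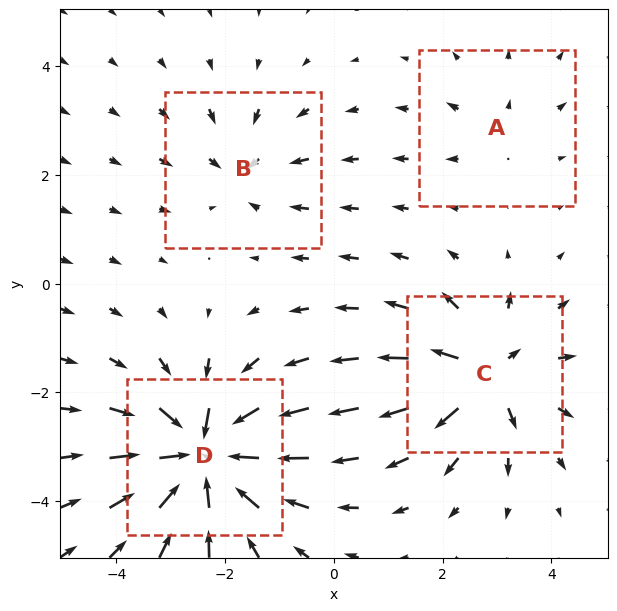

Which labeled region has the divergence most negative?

D

Divergence at each region's feature centre — A: about +2, B: about -4, C: about +6, D: about -9. Region D is most negative.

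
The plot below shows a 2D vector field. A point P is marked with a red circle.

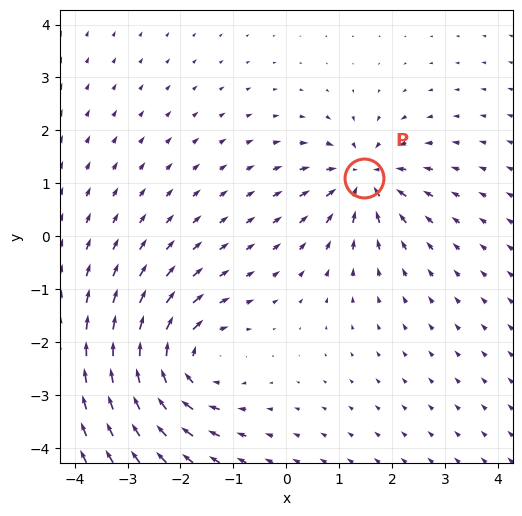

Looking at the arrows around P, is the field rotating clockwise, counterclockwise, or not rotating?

not rotating

Near P at (1.5, 1.1) the arrows show no circulation. The curl there is ≈0.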